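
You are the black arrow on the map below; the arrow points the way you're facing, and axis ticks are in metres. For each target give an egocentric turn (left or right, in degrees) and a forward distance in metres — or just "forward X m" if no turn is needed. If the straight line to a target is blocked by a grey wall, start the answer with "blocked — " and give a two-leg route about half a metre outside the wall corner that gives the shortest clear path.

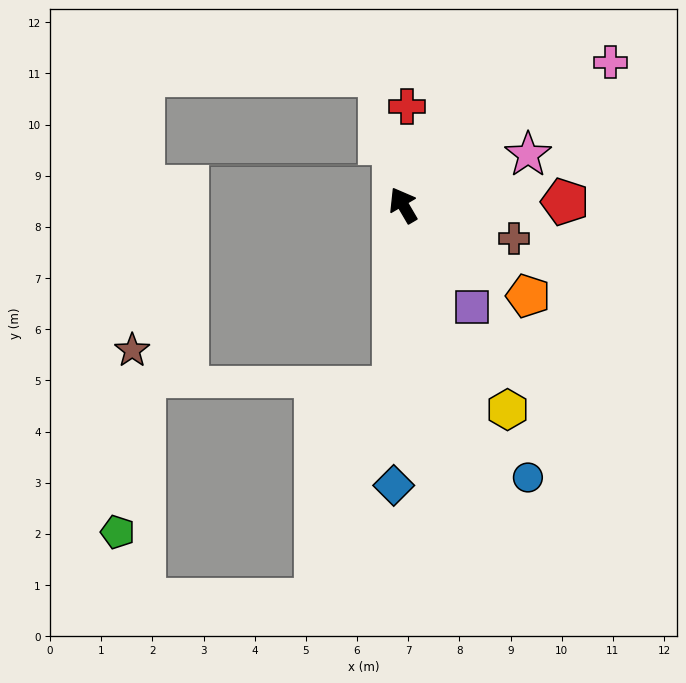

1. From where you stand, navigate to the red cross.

turn right 33°, forward 1.9 m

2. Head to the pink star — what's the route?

turn right 98°, forward 2.6 m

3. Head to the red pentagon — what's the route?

turn right 119°, forward 3.2 m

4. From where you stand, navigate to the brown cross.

turn right 137°, forward 2.3 m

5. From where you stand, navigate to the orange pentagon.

turn right 156°, forward 3.0 m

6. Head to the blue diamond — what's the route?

turn left 148°, forward 5.5 m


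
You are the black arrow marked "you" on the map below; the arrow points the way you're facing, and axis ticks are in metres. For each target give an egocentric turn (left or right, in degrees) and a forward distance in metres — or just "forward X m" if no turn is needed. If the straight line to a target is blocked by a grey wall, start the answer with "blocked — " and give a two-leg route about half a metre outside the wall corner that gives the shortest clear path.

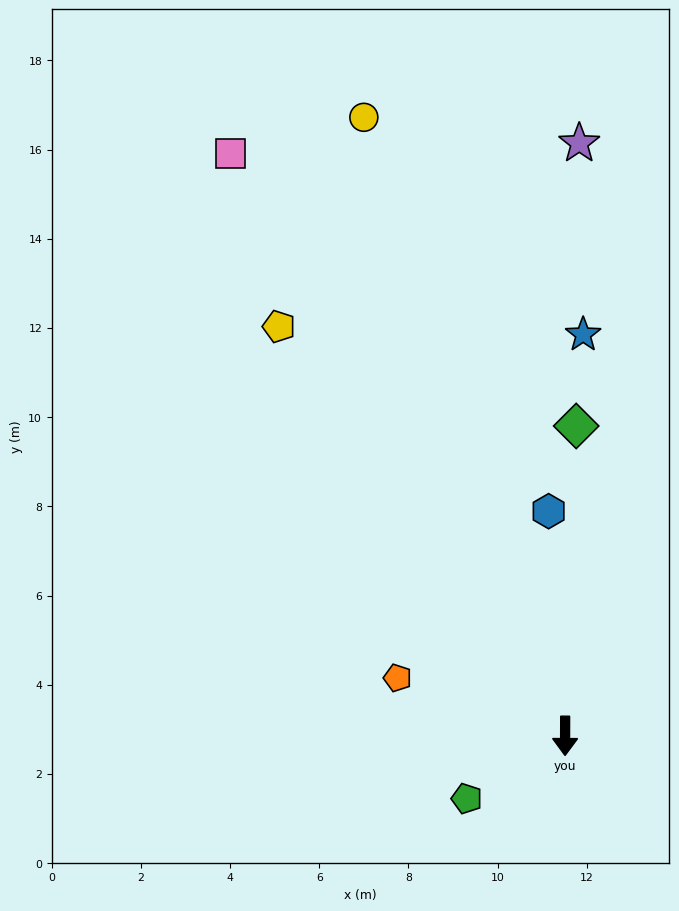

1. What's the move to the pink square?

turn right 150°, forward 15.1 m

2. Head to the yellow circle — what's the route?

turn right 162°, forward 14.6 m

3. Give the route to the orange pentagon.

turn right 109°, forward 4.0 m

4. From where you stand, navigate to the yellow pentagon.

turn right 145°, forward 11.2 m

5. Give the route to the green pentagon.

turn right 57°, forward 2.6 m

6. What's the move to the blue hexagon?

turn right 176°, forward 5.0 m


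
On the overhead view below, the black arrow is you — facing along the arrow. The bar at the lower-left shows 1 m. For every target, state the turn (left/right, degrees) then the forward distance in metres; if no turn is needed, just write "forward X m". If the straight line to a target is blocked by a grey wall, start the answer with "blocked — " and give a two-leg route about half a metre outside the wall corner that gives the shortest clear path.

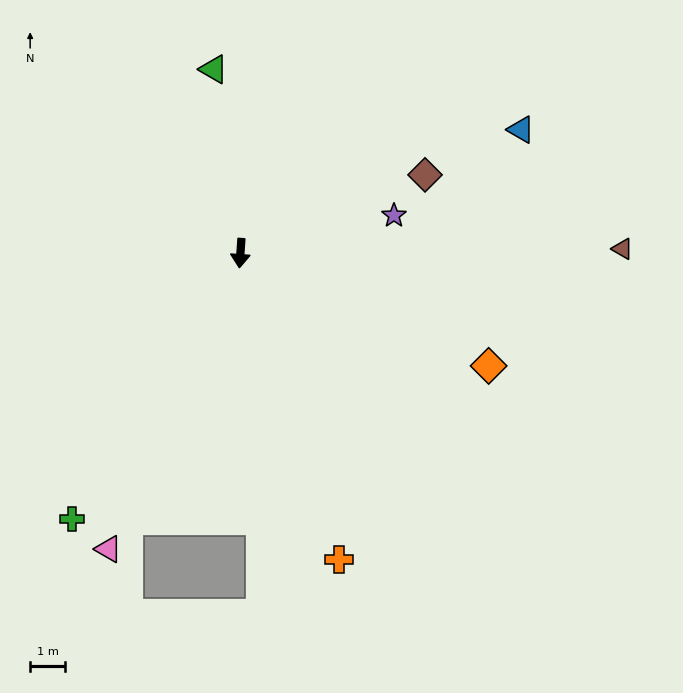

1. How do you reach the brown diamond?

turn left 117°, forward 5.7 m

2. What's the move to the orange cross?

turn left 22°, forward 9.2 m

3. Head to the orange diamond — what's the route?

turn left 70°, forward 7.8 m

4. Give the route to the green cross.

turn right 28°, forward 9.0 m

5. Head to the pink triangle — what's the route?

turn right 20°, forward 9.2 m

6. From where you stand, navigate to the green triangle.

turn right 168°, forward 5.3 m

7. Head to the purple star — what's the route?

turn left 108°, forward 4.5 m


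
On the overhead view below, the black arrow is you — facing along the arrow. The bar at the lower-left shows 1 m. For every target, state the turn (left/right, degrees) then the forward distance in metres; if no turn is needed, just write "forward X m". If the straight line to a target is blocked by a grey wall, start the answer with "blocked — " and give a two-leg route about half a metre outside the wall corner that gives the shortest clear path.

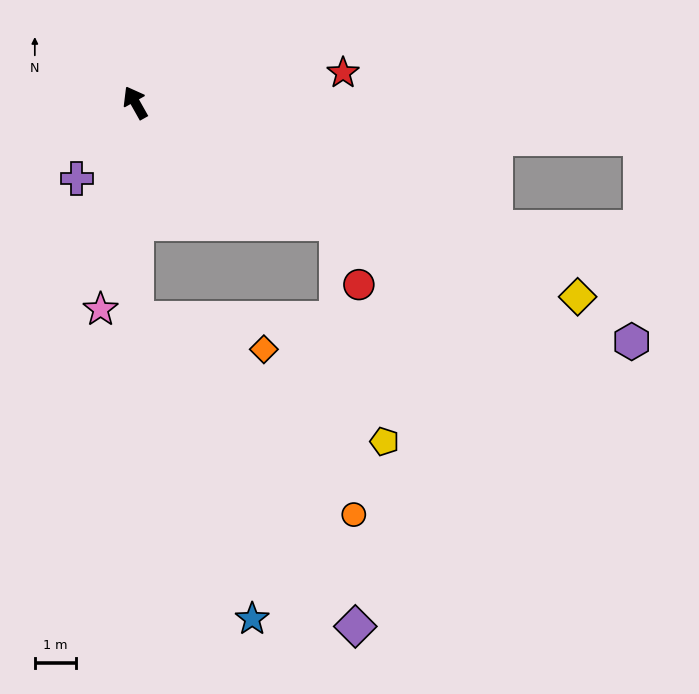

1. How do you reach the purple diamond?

blocked — turn left 151°, forward 5.3 m, then turn left 35°, forward 9.2 m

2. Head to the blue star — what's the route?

blocked — turn left 151°, forward 5.3 m, then turn left 21°, forward 7.9 m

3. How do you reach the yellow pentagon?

blocked — turn left 151°, forward 5.3 m, then turn left 63°, forward 6.8 m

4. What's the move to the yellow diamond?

turn right 143°, forward 11.8 m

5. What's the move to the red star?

turn right 111°, forward 5.1 m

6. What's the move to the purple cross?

turn left 113°, forward 2.3 m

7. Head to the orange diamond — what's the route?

blocked — turn left 151°, forward 5.3 m, then turn left 76°, forward 3.2 m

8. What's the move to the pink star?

turn left 141°, forward 5.1 m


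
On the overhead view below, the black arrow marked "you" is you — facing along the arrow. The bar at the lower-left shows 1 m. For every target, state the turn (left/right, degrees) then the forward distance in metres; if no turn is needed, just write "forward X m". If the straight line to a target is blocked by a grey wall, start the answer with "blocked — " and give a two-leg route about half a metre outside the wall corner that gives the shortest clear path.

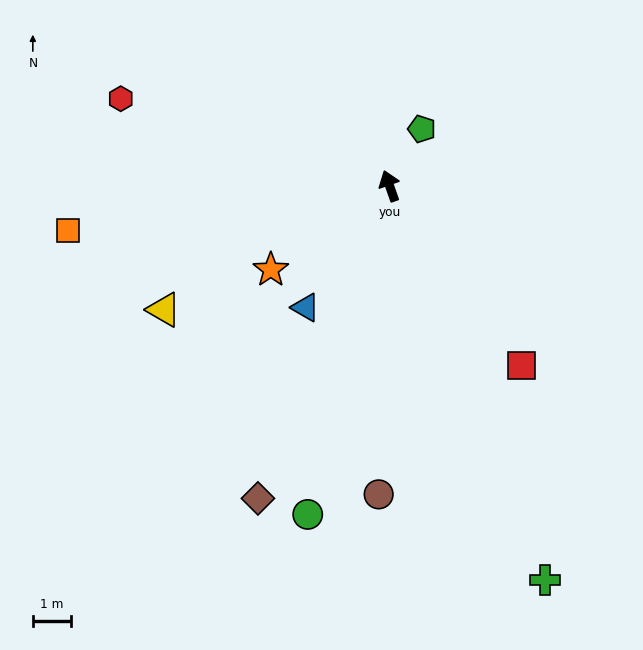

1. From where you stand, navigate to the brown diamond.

turn left 138°, forward 8.8 m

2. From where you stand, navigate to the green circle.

turn left 147°, forward 8.8 m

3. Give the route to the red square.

turn right 163°, forward 5.8 m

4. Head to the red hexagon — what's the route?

turn left 53°, forward 7.3 m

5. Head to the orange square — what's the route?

turn left 79°, forward 8.4 m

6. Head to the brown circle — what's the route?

turn left 159°, forward 8.0 m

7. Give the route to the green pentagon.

turn right 49°, forward 1.7 m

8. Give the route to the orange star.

turn left 106°, forward 3.8 m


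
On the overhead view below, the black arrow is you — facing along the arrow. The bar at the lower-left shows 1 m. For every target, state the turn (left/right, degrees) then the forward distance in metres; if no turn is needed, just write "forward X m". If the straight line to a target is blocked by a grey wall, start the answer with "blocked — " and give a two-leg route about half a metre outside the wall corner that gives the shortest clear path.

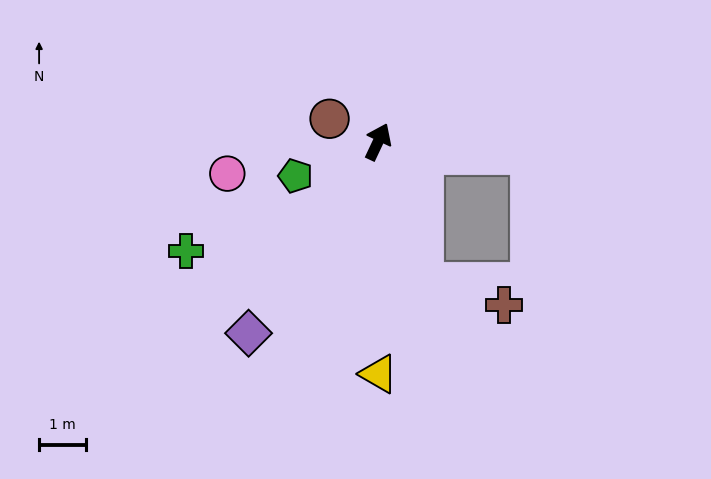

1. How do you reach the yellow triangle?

turn right 155°, forward 5.0 m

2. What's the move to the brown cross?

blocked — turn right 137°, forward 3.2 m, then turn left 56°, forward 1.8 m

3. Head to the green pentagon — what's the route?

turn left 138°, forward 1.9 m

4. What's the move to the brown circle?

turn left 90°, forward 1.1 m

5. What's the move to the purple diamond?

turn left 171°, forward 4.9 m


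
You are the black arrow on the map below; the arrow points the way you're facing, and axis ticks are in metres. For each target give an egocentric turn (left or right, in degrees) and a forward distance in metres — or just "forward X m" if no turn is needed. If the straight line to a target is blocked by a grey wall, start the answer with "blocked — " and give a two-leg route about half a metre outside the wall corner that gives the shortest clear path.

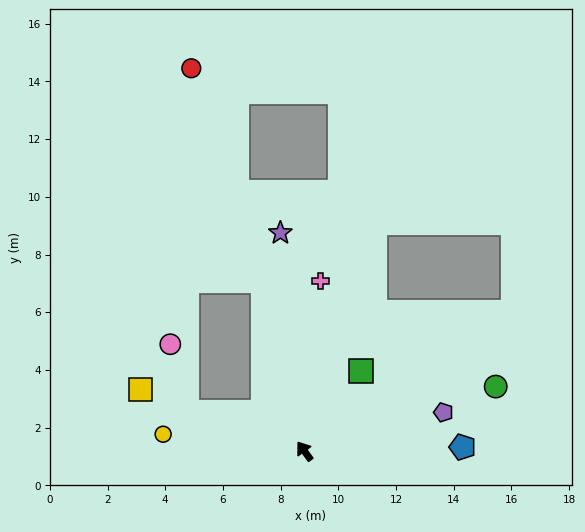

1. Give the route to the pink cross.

turn right 41°, forward 5.9 m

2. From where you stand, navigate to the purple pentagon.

turn right 110°, forward 5.0 m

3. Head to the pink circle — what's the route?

blocked — turn left 35°, forward 4.3 m, then turn right 57°, forward 2.4 m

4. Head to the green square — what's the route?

turn right 71°, forward 3.4 m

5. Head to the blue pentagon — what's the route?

turn right 125°, forward 5.5 m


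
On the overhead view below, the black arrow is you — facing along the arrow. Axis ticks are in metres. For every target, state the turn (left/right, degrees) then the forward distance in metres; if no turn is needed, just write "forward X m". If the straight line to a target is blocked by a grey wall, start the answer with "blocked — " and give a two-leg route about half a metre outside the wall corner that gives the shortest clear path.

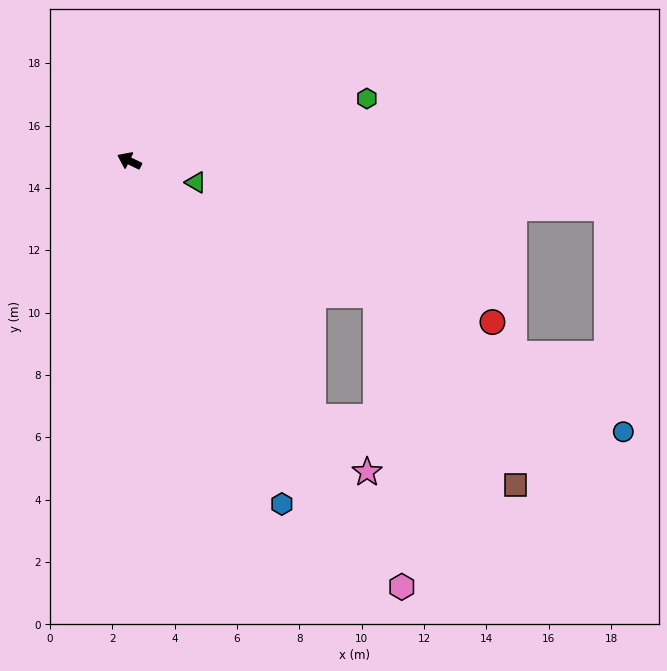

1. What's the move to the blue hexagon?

turn left 140°, forward 12.0 m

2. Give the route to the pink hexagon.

turn left 148°, forward 16.2 m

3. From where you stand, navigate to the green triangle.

turn right 172°, forward 2.2 m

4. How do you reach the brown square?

blocked — turn left 151°, forward 10.1 m, then turn left 36°, forward 6.8 m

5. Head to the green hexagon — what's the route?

turn right 139°, forward 7.9 m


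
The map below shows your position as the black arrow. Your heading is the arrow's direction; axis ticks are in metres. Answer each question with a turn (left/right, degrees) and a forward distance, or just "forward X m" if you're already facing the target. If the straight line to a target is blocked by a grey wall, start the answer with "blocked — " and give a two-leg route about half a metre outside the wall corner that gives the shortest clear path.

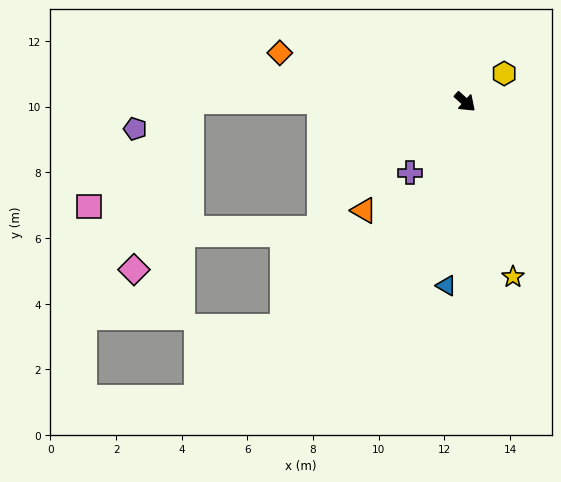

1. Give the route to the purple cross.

turn right 86°, forward 2.7 m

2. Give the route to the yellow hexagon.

turn left 78°, forward 1.5 m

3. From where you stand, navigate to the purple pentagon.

blocked — turn right 138°, forward 8.4 m, then turn left 27°, forward 1.9 m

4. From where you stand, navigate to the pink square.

blocked — turn right 138°, forward 8.4 m, then turn left 46°, forward 4.5 m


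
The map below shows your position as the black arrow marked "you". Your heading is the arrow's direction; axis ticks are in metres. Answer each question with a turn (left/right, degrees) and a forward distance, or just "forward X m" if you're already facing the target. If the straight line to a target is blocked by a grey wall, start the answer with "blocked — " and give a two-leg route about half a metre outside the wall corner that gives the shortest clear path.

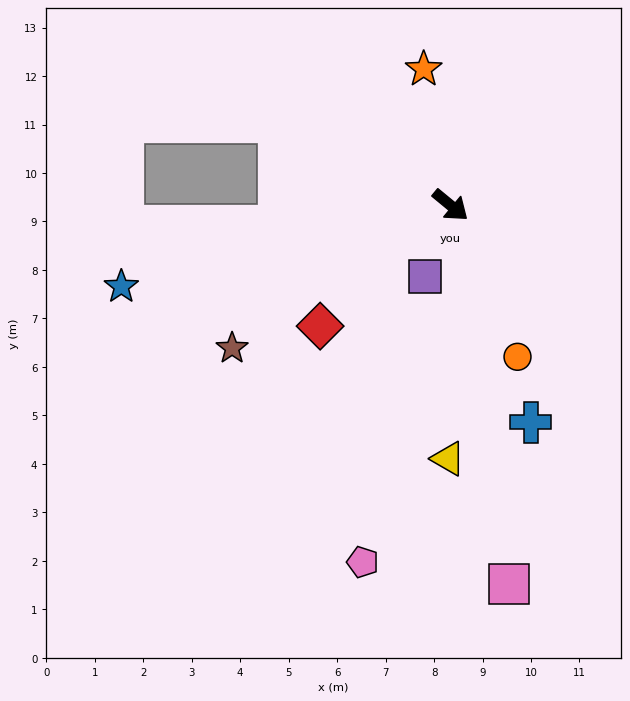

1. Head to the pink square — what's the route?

turn right 42°, forward 7.9 m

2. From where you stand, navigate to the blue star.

turn right 127°, forward 7.0 m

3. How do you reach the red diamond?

turn right 98°, forward 3.7 m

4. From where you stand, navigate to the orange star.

turn left 141°, forward 2.9 m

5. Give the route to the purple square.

turn right 70°, forward 1.6 m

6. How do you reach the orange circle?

turn right 27°, forward 3.4 m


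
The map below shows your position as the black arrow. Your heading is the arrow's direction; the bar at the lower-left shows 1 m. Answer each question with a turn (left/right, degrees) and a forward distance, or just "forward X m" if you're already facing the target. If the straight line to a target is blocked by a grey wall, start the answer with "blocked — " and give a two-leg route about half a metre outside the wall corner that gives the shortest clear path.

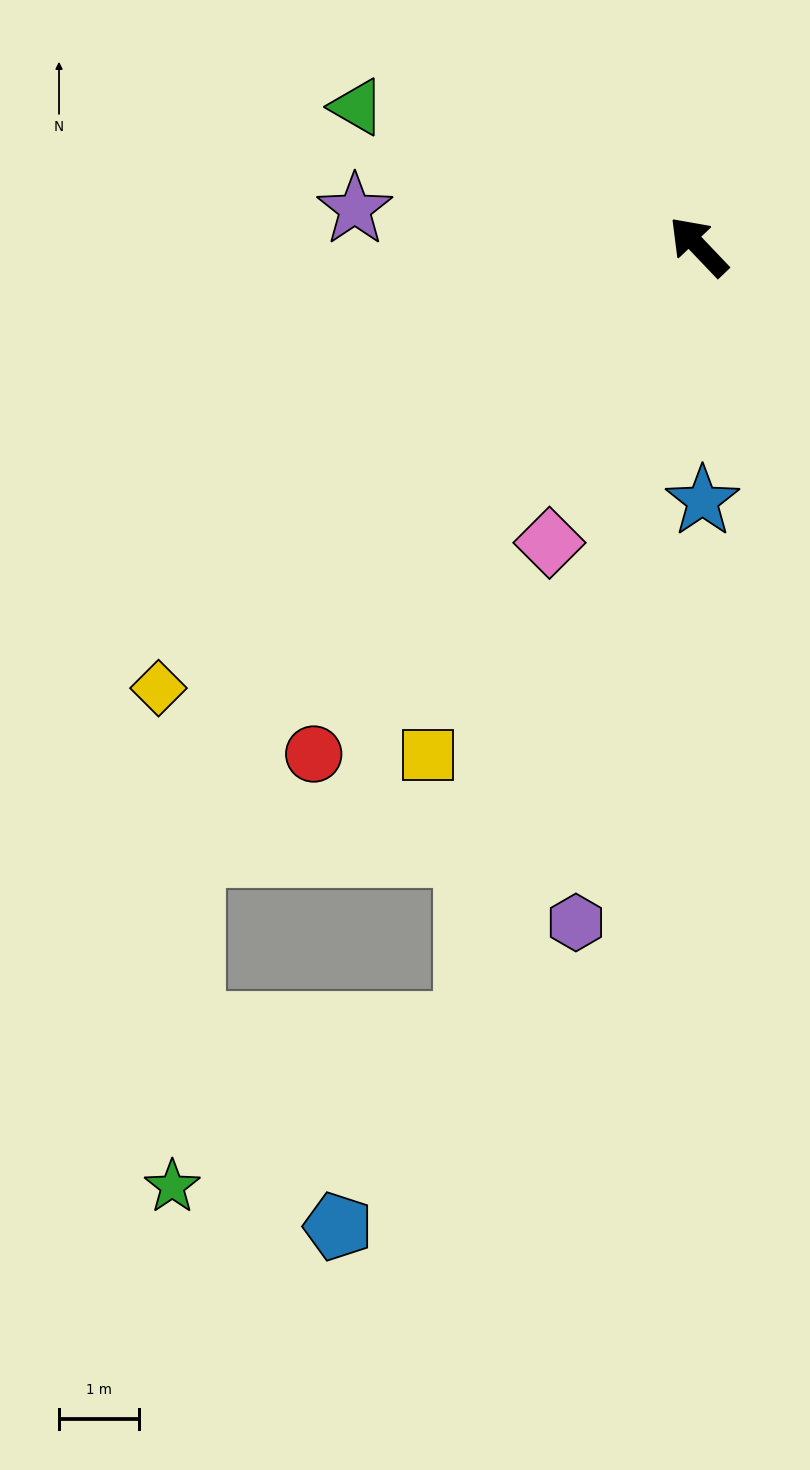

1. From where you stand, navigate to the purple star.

turn left 40°, forward 4.3 m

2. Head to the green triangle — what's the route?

turn left 24°, forward 4.6 m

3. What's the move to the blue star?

turn left 137°, forward 3.2 m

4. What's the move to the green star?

blocked — turn left 120°, forward 10.1 m, then turn right 45°, forward 4.2 m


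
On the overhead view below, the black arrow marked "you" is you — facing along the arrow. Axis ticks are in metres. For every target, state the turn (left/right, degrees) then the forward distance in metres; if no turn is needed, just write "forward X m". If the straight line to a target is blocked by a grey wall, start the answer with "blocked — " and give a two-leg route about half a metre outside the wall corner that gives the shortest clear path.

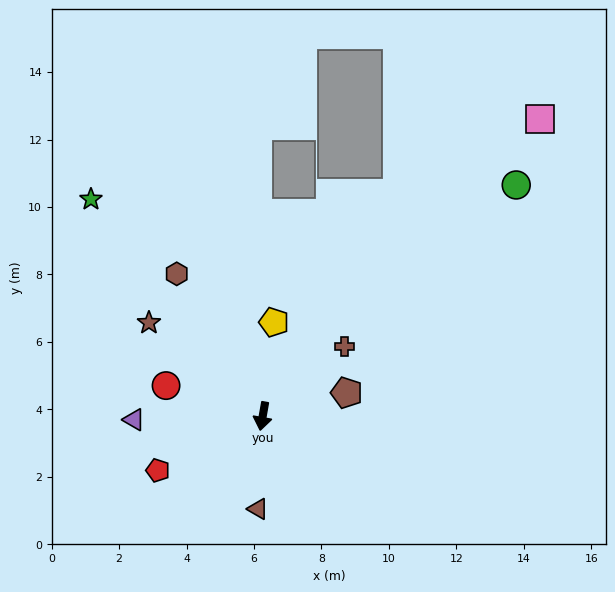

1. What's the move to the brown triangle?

turn left 7°, forward 2.8 m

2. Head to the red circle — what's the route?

turn right 98°, forward 3.0 m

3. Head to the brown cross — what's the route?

turn left 141°, forward 3.2 m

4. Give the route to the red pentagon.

turn right 53°, forward 3.5 m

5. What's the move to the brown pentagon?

turn left 116°, forward 2.6 m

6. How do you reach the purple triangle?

turn right 78°, forward 3.8 m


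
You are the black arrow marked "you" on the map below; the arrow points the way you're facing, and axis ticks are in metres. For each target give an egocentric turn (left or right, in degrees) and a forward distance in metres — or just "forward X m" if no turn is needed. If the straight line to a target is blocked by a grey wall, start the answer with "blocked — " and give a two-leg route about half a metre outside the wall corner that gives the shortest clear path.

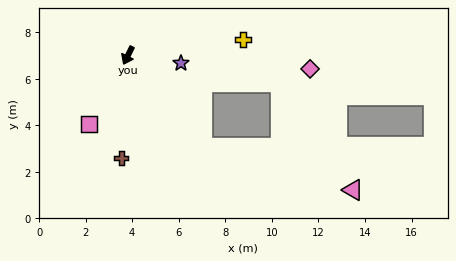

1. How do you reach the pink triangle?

blocked — turn left 65°, forward 5.1 m, then turn left 35°, forward 6.7 m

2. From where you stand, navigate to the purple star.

turn left 108°, forward 2.3 m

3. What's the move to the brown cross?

turn left 22°, forward 4.4 m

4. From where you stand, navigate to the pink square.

turn right 4°, forward 3.4 m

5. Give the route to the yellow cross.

turn left 124°, forward 5.0 m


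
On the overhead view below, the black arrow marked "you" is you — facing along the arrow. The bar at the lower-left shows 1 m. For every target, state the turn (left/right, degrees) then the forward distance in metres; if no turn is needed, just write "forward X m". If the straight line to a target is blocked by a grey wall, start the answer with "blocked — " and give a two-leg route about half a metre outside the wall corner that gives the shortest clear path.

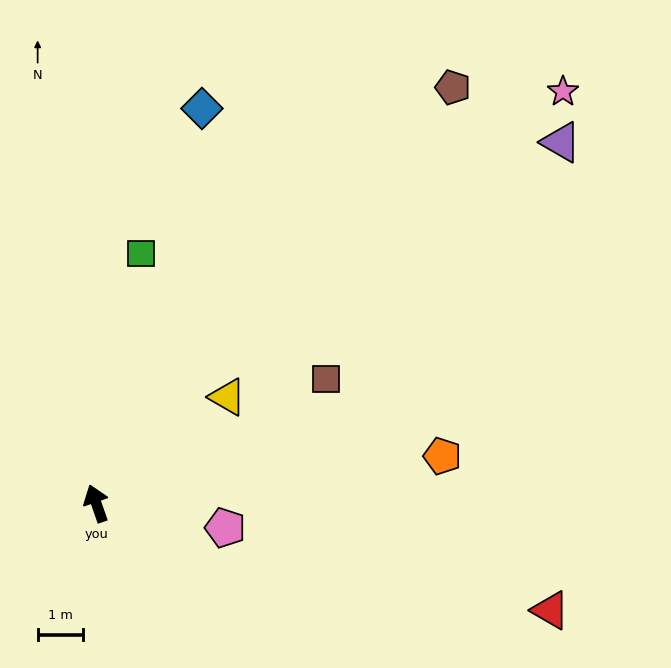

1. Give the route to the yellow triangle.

turn right 70°, forward 3.7 m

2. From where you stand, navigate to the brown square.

turn right 81°, forward 5.7 m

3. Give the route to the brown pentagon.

turn right 60°, forward 12.0 m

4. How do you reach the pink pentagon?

turn right 120°, forward 2.9 m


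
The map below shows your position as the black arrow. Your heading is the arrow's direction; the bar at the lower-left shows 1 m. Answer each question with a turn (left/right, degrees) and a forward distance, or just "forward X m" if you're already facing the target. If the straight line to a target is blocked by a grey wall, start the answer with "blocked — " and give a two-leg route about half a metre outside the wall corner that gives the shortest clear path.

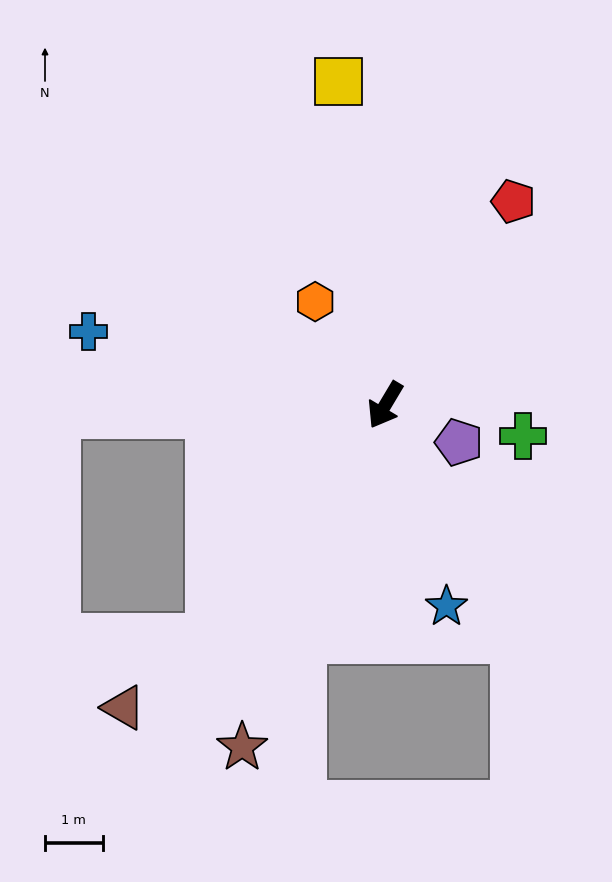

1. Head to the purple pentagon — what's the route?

turn left 94°, forward 1.4 m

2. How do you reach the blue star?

turn left 48°, forward 3.6 m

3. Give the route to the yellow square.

turn right 141°, forward 5.6 m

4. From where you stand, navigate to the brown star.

turn left 8°, forward 6.4 m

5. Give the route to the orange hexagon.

turn right 115°, forward 2.2 m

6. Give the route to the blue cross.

turn right 73°, forward 5.3 m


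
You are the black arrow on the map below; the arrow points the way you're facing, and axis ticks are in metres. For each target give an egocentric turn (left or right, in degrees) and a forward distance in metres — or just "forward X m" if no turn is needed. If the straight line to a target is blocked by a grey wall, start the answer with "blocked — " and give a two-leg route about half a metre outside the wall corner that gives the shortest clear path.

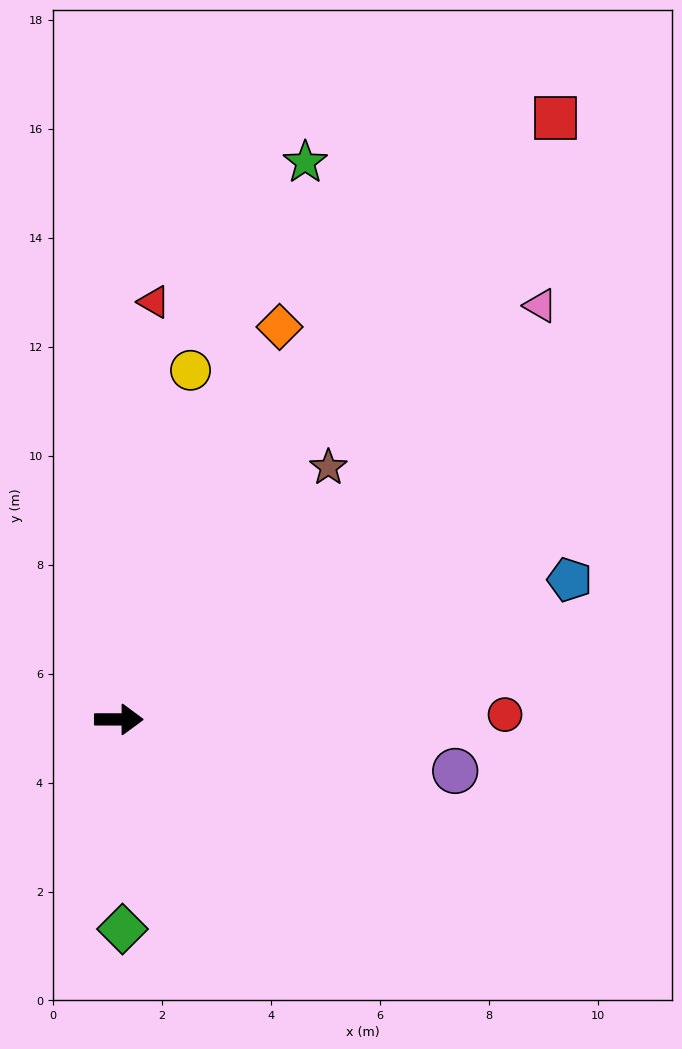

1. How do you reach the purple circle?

turn right 9°, forward 6.2 m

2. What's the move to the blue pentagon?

turn left 17°, forward 8.7 m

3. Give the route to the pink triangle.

turn left 45°, forward 10.8 m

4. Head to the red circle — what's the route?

forward 7.1 m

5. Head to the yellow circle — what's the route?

turn left 78°, forward 6.5 m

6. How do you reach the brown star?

turn left 50°, forward 6.0 m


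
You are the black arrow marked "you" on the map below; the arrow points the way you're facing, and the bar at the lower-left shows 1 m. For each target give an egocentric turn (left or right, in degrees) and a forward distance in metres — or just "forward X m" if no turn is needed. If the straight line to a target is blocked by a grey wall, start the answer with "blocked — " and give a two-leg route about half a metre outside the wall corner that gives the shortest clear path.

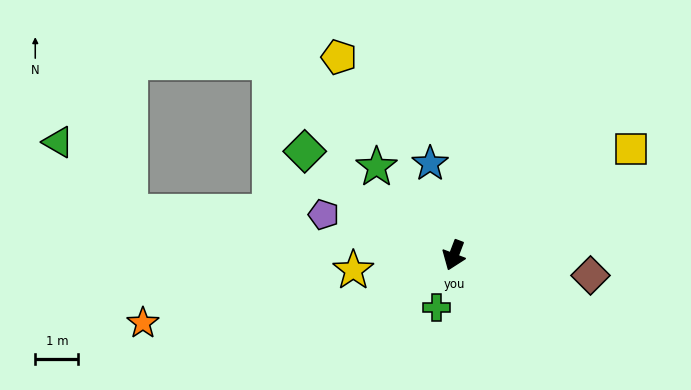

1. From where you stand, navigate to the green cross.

turn left 3°, forward 1.3 m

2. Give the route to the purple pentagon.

turn right 86°, forward 3.2 m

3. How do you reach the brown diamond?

turn left 102°, forward 3.2 m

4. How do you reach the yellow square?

turn left 142°, forward 4.8 m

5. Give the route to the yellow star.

turn right 61°, forward 2.4 m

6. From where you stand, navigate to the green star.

turn right 118°, forward 2.7 m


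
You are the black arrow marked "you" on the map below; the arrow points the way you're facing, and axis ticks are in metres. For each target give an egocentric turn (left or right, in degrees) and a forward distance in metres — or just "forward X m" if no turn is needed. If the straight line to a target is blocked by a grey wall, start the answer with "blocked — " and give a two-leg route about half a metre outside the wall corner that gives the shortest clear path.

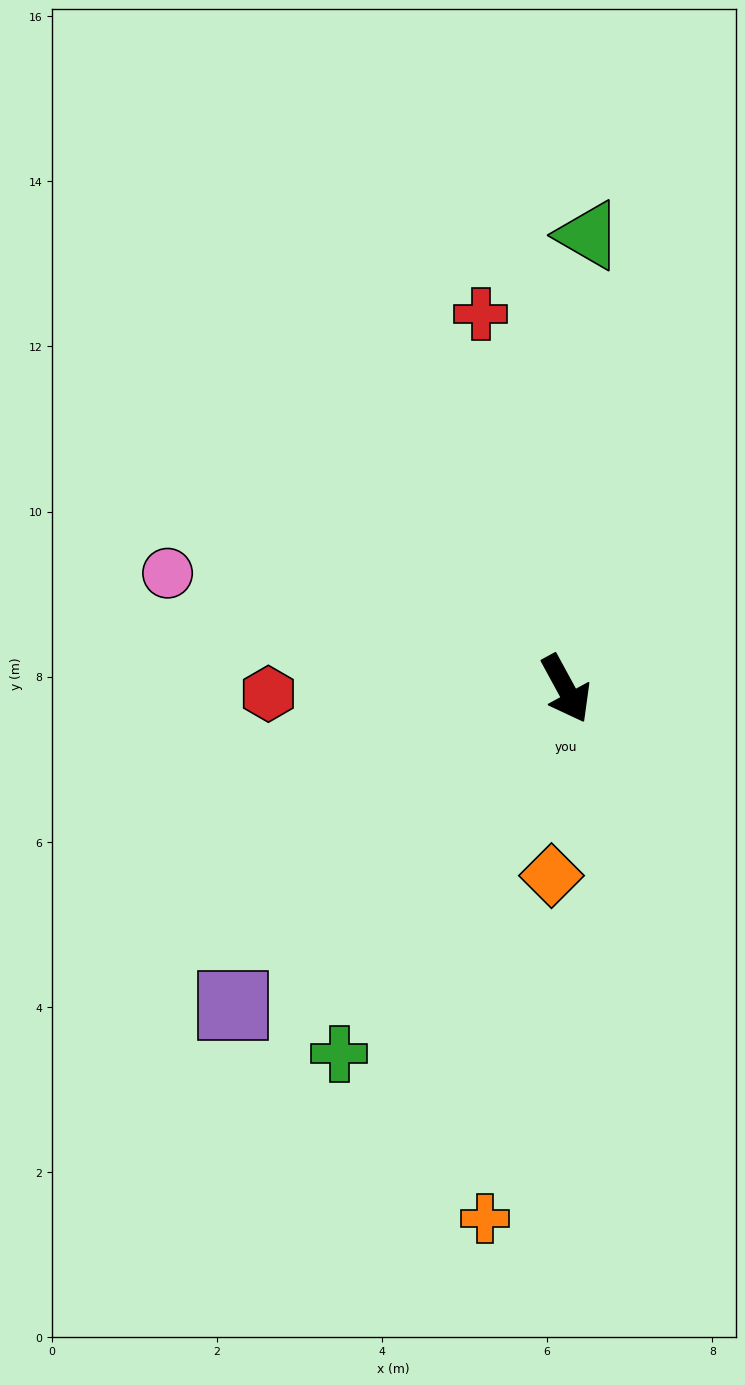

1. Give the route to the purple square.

turn right 75°, forward 5.6 m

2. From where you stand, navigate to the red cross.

turn left 164°, forward 4.7 m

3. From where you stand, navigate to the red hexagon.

turn right 118°, forward 3.6 m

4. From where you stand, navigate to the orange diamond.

turn right 33°, forward 2.3 m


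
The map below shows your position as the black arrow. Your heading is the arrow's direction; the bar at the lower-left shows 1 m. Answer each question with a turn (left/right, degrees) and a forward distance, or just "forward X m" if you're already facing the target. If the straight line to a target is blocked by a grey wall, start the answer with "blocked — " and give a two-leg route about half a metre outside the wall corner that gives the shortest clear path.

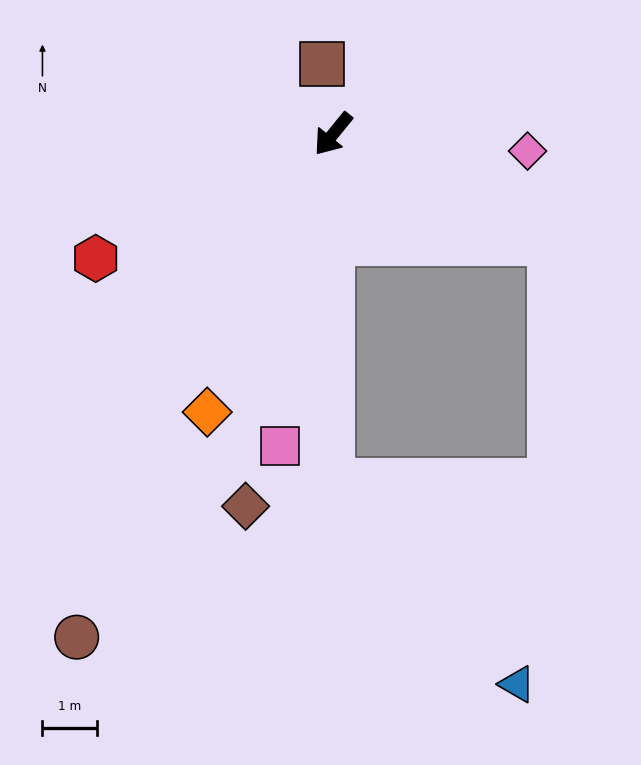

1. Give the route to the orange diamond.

turn left 15°, forward 5.6 m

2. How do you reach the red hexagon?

turn right 23°, forward 4.9 m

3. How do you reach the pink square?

turn left 29°, forward 5.8 m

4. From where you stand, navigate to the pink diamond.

turn left 124°, forward 3.6 m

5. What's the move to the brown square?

turn right 132°, forward 1.3 m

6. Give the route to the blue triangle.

blocked — turn left 39°, forward 6.3 m, then turn left 43°, forward 5.0 m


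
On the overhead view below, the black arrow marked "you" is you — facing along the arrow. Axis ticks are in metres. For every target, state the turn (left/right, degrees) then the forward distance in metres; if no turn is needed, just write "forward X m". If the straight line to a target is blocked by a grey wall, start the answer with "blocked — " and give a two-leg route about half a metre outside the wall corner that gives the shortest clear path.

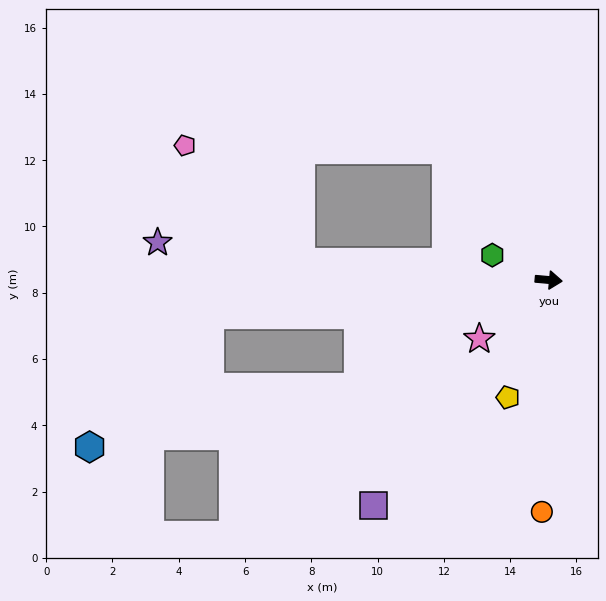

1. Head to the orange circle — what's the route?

turn right 87°, forward 7.0 m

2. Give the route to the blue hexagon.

blocked — turn right 169°, forward 10.3 m, then turn left 41°, forward 5.4 m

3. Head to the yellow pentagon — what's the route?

turn right 104°, forward 3.8 m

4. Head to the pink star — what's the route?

turn right 135°, forward 2.7 m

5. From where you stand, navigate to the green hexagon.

turn left 161°, forward 1.9 m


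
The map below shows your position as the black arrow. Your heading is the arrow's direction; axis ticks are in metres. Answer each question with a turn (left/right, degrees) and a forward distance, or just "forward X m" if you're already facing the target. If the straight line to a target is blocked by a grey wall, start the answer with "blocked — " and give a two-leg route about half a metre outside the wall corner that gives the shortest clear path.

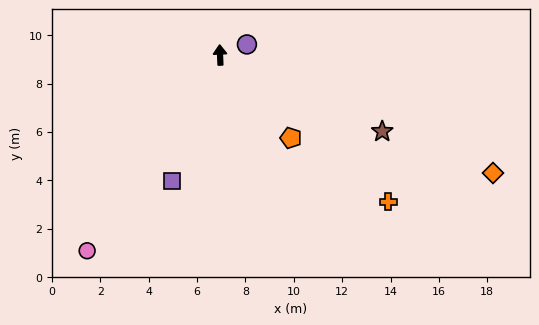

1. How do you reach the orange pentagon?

turn right 142°, forward 4.5 m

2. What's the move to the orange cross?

turn right 133°, forward 9.2 m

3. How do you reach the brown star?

turn right 118°, forward 7.4 m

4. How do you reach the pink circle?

turn left 143°, forward 9.8 m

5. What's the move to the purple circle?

turn right 71°, forward 1.2 m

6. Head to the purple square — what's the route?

turn left 157°, forward 5.6 m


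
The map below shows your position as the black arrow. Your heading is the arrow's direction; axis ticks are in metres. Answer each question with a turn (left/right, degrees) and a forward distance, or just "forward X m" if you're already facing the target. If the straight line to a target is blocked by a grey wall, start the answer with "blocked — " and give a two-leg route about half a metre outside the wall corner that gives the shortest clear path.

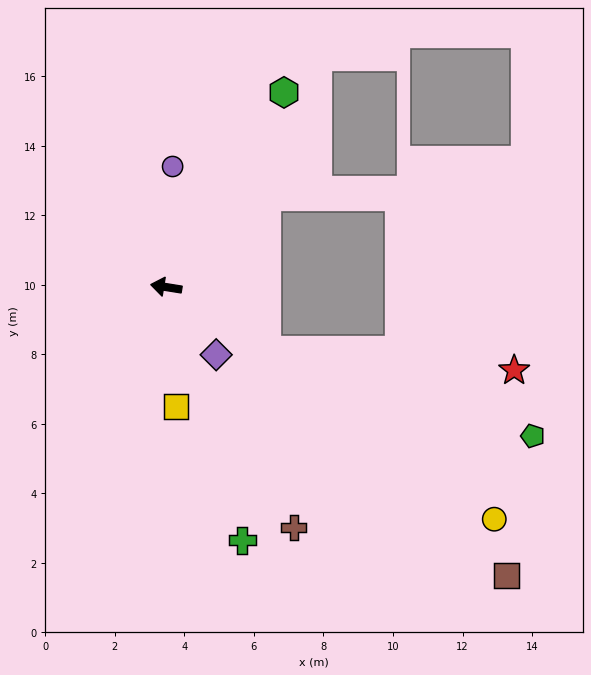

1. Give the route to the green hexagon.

turn right 112°, forward 6.5 m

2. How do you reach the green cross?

turn left 116°, forward 7.6 m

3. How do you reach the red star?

blocked — turn left 157°, forward 3.4 m, then turn left 28°, forward 7.1 m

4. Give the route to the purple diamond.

turn left 136°, forward 2.4 m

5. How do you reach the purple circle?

turn right 84°, forward 3.5 m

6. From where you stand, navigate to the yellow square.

turn left 104°, forward 3.4 m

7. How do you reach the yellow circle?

turn left 154°, forward 11.6 m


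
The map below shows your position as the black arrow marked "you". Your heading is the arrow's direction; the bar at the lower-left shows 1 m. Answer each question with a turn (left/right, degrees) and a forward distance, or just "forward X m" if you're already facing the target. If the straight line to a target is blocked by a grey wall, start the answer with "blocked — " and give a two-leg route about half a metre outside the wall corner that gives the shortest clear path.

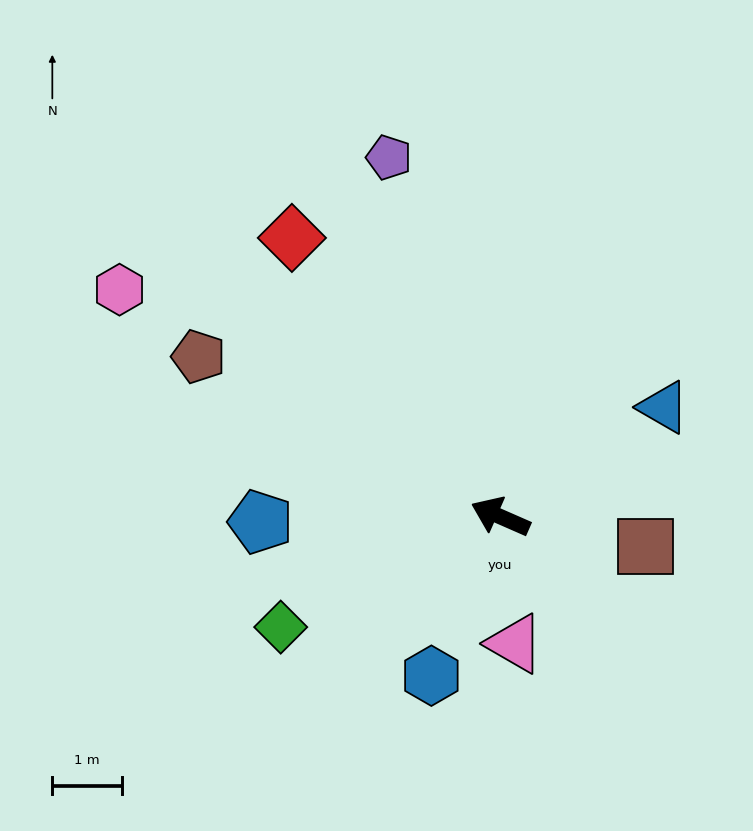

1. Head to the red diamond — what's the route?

turn right 30°, forward 5.0 m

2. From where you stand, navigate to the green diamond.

turn left 50°, forward 3.5 m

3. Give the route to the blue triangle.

turn right 122°, forward 2.8 m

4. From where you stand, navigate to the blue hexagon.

turn left 90°, forward 2.5 m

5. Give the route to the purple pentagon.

turn right 49°, forward 5.4 m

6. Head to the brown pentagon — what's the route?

turn right 4°, forward 4.9 m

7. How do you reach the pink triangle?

turn left 120°, forward 1.8 m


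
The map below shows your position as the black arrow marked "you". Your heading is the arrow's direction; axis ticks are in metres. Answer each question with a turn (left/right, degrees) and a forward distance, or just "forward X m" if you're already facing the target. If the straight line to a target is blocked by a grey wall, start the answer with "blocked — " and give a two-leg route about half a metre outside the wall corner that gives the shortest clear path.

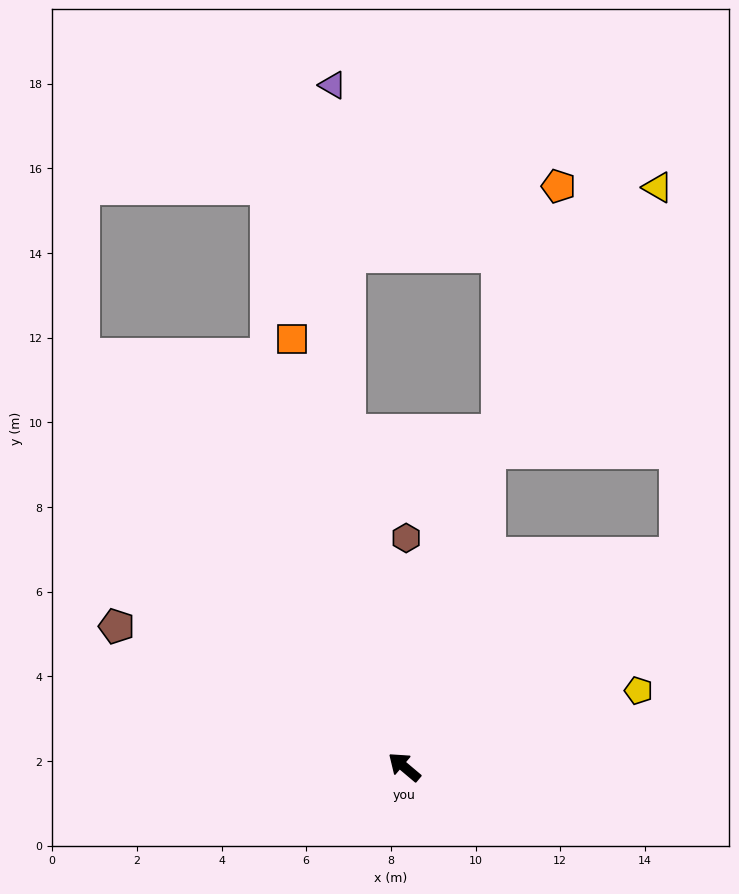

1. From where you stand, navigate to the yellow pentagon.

turn right 122°, forward 5.8 m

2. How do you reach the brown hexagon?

turn right 50°, forward 5.4 m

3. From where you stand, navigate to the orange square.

turn right 35°, forward 10.5 m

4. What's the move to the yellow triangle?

blocked — turn right 65°, forward 7.7 m, then turn right 18°, forward 7.4 m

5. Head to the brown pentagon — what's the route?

turn left 14°, forward 7.6 m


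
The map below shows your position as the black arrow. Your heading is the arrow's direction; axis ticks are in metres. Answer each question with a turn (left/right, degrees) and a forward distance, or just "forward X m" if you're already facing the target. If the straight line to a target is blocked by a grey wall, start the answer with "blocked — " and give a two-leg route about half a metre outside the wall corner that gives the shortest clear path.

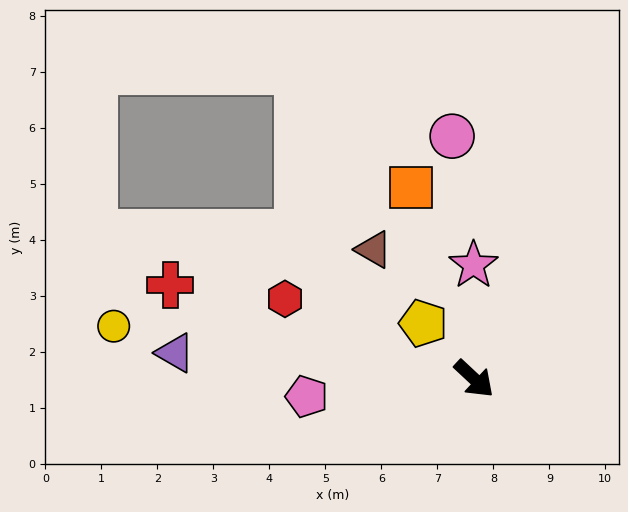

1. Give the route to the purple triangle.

turn right 142°, forward 5.4 m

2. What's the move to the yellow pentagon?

turn left 176°, forward 1.3 m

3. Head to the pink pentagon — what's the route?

turn right 131°, forward 3.0 m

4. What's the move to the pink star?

turn left 133°, forward 2.0 m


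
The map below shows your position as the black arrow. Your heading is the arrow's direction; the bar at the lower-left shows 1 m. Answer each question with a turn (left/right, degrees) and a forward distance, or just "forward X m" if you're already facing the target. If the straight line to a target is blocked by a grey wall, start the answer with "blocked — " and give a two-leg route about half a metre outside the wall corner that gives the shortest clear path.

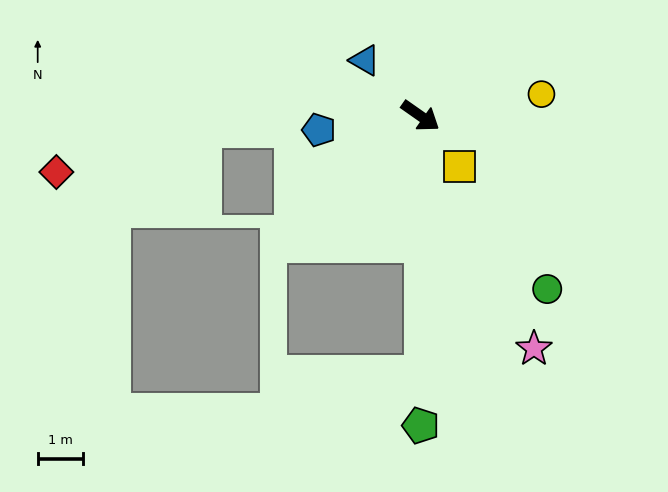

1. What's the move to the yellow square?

turn right 17°, forward 1.4 m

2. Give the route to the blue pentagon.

turn right 137°, forward 2.2 m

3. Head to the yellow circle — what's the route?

turn left 45°, forward 2.7 m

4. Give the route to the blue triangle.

turn left 170°, forward 1.7 m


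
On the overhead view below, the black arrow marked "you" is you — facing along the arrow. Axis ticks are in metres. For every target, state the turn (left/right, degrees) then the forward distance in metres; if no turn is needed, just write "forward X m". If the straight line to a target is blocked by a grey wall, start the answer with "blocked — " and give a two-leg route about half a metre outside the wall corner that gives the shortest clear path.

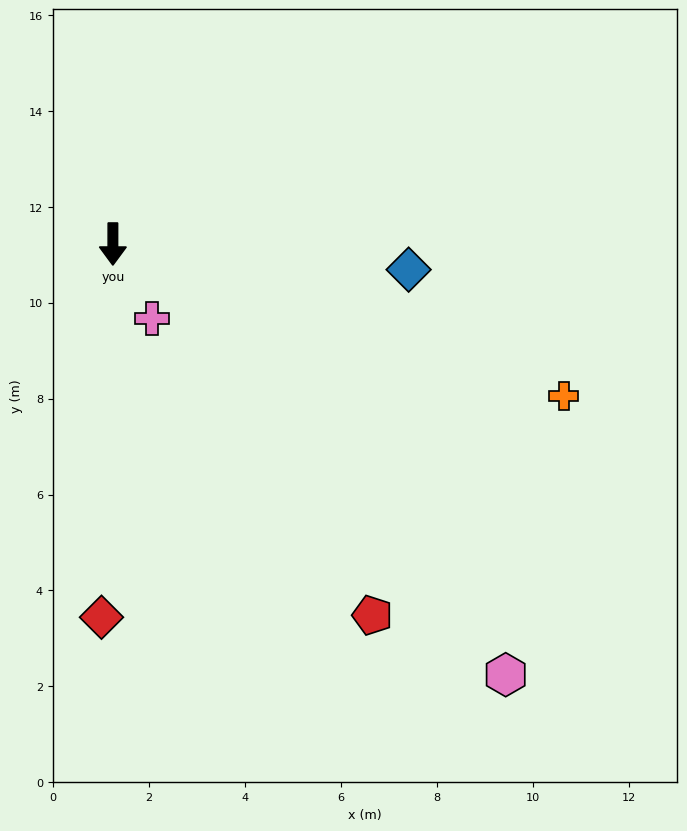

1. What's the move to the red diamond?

forward 7.8 m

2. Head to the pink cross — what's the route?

turn left 28°, forward 1.8 m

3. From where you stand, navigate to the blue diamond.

turn left 85°, forward 6.2 m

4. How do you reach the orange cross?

turn left 71°, forward 9.9 m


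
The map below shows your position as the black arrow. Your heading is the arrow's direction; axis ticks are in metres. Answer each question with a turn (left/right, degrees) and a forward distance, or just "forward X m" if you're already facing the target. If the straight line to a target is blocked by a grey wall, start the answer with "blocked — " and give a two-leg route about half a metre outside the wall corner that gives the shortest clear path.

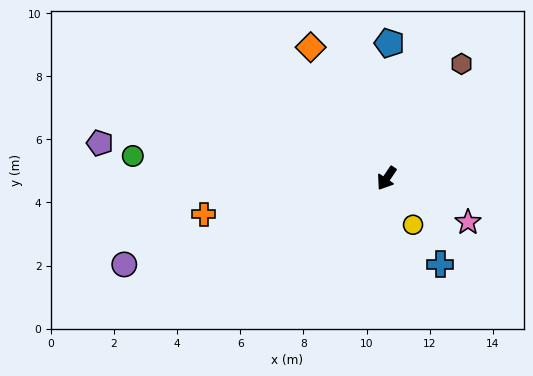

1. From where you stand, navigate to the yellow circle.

turn left 64°, forward 1.7 m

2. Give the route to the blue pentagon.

turn right 147°, forward 4.3 m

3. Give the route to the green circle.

turn right 61°, forward 8.1 m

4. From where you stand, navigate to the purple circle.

turn right 38°, forward 8.7 m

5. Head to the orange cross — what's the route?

turn right 45°, forward 5.9 m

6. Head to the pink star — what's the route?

turn left 96°, forward 2.9 m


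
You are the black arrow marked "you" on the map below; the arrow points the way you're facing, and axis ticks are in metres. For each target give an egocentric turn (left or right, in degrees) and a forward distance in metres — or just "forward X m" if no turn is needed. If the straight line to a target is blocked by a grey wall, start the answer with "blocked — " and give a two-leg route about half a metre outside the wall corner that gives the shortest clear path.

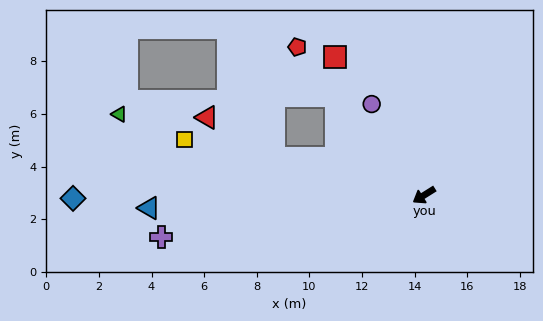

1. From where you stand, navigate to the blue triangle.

turn right 29°, forward 10.5 m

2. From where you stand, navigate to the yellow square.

turn right 45°, forward 9.3 m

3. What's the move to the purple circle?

turn right 92°, forward 4.0 m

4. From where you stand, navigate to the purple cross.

turn right 23°, forward 10.1 m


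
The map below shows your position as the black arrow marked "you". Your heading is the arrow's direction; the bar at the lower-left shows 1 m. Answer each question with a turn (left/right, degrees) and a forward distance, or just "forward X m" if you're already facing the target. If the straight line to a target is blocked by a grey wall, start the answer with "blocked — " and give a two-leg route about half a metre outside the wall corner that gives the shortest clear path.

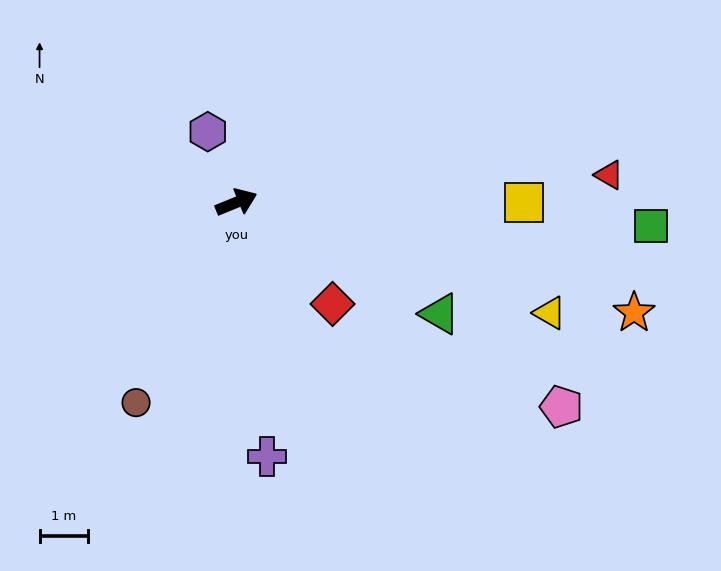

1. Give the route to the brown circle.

turn right 139°, forward 4.6 m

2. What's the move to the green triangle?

turn right 51°, forward 4.8 m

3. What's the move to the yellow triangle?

turn right 42°, forward 6.8 m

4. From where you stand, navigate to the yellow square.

turn right 22°, forward 5.9 m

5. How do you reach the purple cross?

turn right 105°, forward 5.3 m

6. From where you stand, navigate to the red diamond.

turn right 69°, forward 2.9 m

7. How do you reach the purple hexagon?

turn left 90°, forward 1.6 m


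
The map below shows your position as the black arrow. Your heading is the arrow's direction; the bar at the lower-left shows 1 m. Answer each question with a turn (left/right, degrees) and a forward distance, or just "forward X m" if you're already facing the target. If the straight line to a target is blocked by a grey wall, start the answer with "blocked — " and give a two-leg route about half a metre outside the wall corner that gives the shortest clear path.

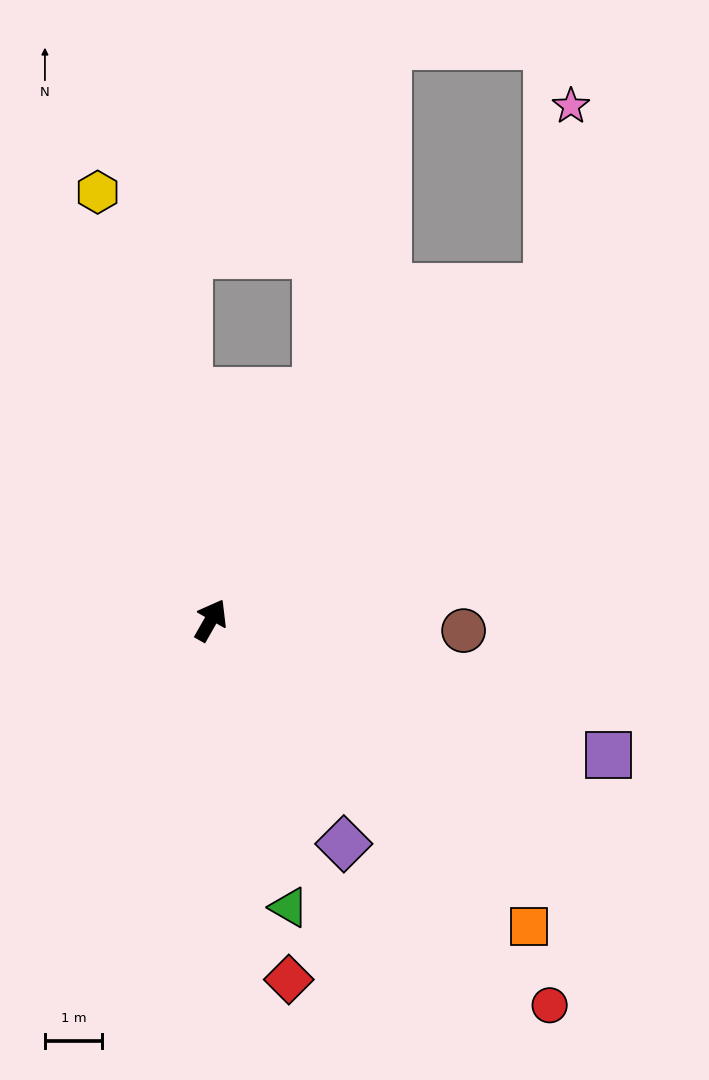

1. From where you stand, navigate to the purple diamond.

turn right 120°, forward 4.5 m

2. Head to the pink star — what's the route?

blocked — turn right 16°, forward 8.3 m, then turn left 38°, forward 3.2 m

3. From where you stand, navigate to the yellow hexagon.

turn left 44°, forward 7.7 m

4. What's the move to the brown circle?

turn right 63°, forward 4.4 m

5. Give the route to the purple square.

turn right 79°, forward 7.3 m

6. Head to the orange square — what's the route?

turn right 104°, forward 7.7 m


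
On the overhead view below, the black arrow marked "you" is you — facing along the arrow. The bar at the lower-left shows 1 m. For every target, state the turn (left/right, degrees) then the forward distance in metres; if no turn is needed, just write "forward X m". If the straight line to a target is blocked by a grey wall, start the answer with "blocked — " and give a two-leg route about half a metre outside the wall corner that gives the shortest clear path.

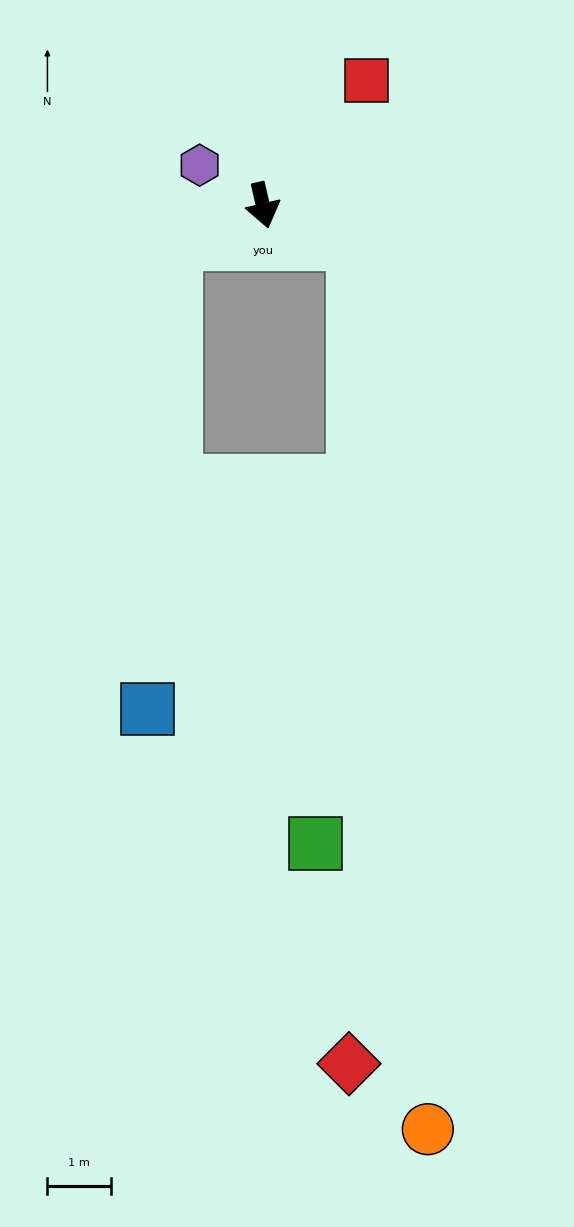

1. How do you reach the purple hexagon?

turn right 135°, forward 1.2 m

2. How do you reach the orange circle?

blocked — turn left 54°, forward 1.5 m, then turn right 62°, forward 13.9 m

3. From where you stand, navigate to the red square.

turn left 127°, forward 2.5 m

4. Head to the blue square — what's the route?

blocked — turn right 79°, forward 1.5 m, then turn left 63°, forward 7.3 m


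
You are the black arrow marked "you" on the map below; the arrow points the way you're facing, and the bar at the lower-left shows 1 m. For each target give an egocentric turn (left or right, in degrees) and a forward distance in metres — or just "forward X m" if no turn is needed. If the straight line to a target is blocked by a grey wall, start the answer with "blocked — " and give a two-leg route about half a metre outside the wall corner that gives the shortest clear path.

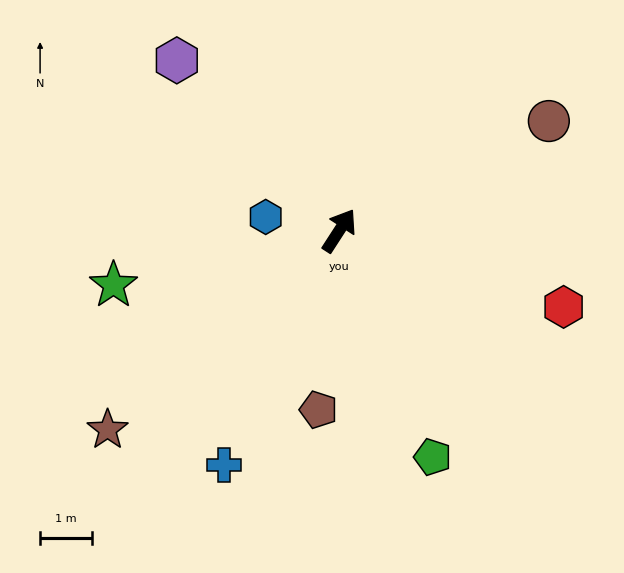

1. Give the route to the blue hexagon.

turn left 112°, forward 1.4 m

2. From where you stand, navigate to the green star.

turn left 136°, forward 4.5 m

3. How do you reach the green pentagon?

turn right 125°, forward 4.7 m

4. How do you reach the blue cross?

turn right 173°, forward 5.0 m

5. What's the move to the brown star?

turn left 164°, forward 5.9 m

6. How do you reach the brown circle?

turn right 30°, forward 4.6 m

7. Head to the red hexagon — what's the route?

turn right 76°, forward 4.6 m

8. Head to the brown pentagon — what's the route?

turn right 154°, forward 3.5 m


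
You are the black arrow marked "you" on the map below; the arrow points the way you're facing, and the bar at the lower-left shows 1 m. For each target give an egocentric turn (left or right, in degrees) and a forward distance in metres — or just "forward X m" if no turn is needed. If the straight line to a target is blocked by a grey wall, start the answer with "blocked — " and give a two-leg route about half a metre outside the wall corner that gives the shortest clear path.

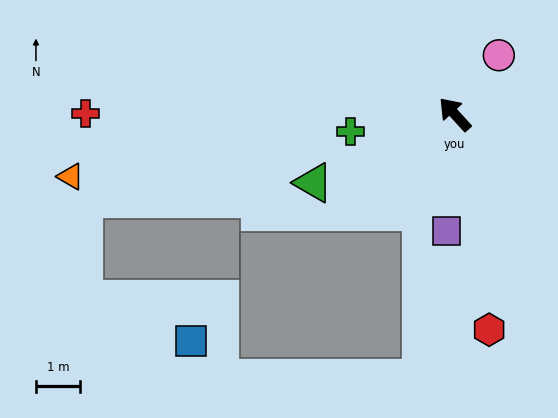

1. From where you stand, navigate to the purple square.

turn left 134°, forward 2.6 m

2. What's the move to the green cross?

turn left 57°, forward 2.4 m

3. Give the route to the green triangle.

turn left 73°, forward 3.5 m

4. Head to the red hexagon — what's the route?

turn left 147°, forward 4.9 m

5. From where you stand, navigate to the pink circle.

turn right 79°, forward 1.7 m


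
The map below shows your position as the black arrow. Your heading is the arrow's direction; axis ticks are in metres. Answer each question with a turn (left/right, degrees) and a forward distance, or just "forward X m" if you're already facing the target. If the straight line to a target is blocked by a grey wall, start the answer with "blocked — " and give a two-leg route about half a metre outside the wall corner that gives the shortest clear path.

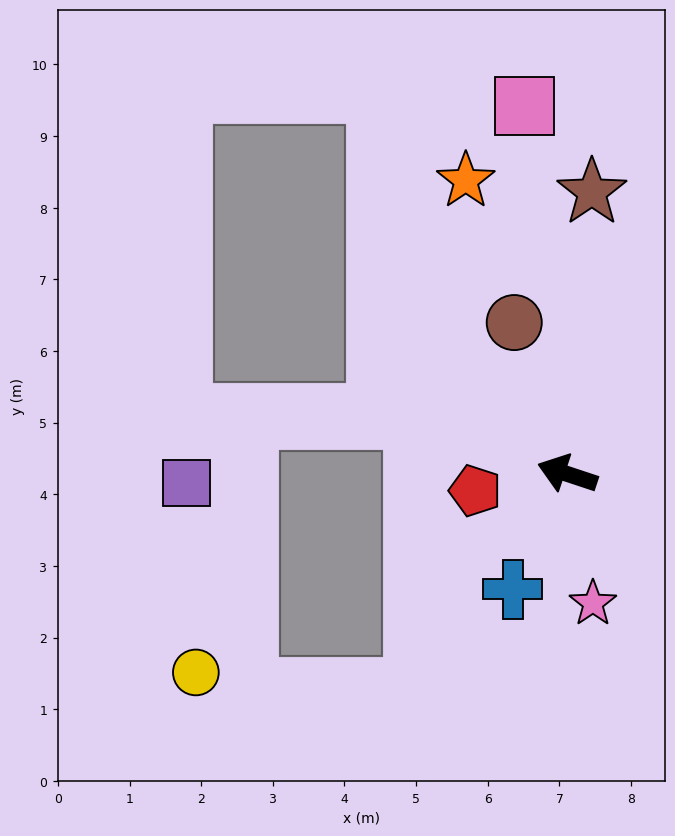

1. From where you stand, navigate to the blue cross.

turn left 83°, forward 1.8 m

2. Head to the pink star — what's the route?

turn left 120°, forward 1.8 m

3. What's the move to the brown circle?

turn right 52°, forward 2.2 m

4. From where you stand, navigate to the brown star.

turn right 77°, forward 3.9 m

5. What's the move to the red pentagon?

turn left 29°, forward 1.3 m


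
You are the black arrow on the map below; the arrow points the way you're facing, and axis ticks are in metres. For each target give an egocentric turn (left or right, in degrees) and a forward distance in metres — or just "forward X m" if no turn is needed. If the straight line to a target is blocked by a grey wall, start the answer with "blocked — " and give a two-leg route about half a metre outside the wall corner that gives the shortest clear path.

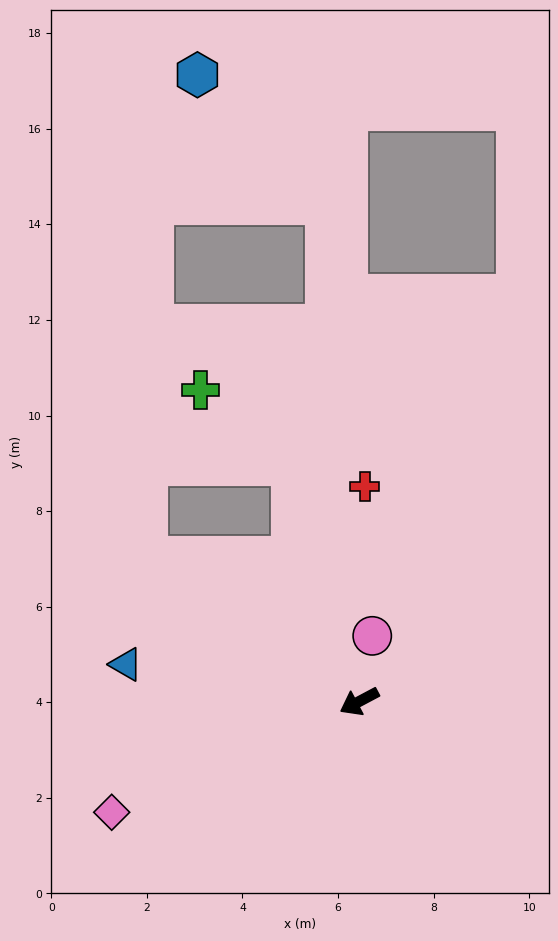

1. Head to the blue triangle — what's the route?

turn right 37°, forward 4.9 m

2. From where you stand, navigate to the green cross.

blocked — turn right 102°, forward 5.1 m, then turn left 34°, forward 2.5 m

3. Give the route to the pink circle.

turn right 129°, forward 1.4 m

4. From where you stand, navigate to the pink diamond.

turn right 4°, forward 5.7 m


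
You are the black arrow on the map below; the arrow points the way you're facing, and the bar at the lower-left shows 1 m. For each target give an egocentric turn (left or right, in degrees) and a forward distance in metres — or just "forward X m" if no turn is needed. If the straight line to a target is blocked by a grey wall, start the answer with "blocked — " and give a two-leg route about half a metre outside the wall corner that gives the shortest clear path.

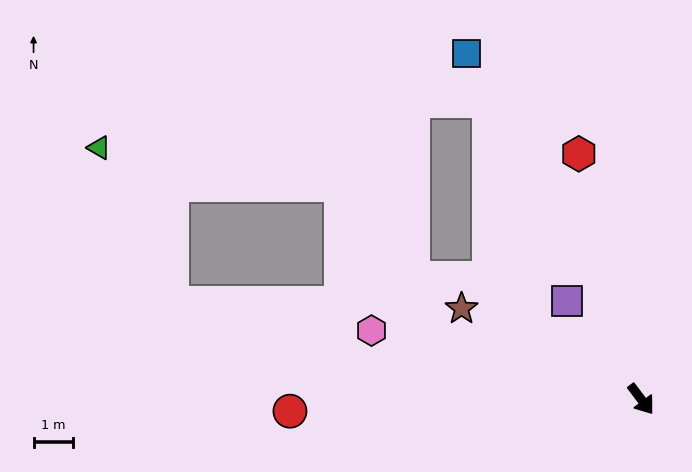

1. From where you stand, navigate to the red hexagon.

turn left 157°, forward 6.5 m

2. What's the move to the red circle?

turn right 125°, forward 9.0 m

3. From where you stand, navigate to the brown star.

turn right 154°, forward 5.2 m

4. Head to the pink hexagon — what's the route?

turn right 141°, forward 7.1 m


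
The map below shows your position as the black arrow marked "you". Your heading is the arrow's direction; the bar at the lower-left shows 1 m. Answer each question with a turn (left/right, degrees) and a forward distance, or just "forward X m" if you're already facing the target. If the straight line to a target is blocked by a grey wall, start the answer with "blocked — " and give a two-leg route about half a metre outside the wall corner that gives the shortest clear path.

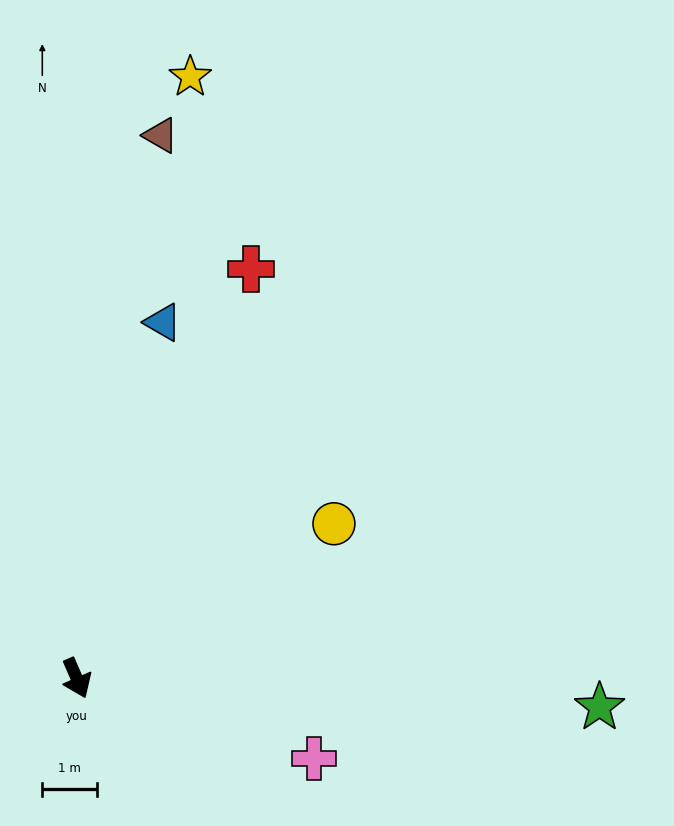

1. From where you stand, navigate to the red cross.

turn left 134°, forward 8.1 m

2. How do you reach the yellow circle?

turn left 98°, forward 5.5 m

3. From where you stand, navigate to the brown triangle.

turn left 148°, forward 10.0 m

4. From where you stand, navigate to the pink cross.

turn left 48°, forward 4.6 m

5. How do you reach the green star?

turn left 63°, forward 9.6 m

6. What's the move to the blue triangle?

turn left 143°, forward 6.7 m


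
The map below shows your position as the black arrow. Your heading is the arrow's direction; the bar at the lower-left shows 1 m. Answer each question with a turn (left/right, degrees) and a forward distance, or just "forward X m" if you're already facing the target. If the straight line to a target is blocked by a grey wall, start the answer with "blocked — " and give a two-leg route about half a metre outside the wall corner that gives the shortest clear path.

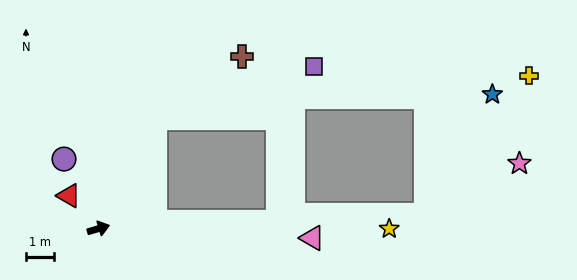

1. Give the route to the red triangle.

turn left 115°, forward 1.6 m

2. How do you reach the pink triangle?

turn right 19°, forward 7.7 m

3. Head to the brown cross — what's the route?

blocked — turn left 46°, forward 4.4 m, then turn right 27°, forward 3.8 m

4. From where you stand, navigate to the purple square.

blocked — turn left 46°, forward 4.4 m, then turn right 44°, forward 6.0 m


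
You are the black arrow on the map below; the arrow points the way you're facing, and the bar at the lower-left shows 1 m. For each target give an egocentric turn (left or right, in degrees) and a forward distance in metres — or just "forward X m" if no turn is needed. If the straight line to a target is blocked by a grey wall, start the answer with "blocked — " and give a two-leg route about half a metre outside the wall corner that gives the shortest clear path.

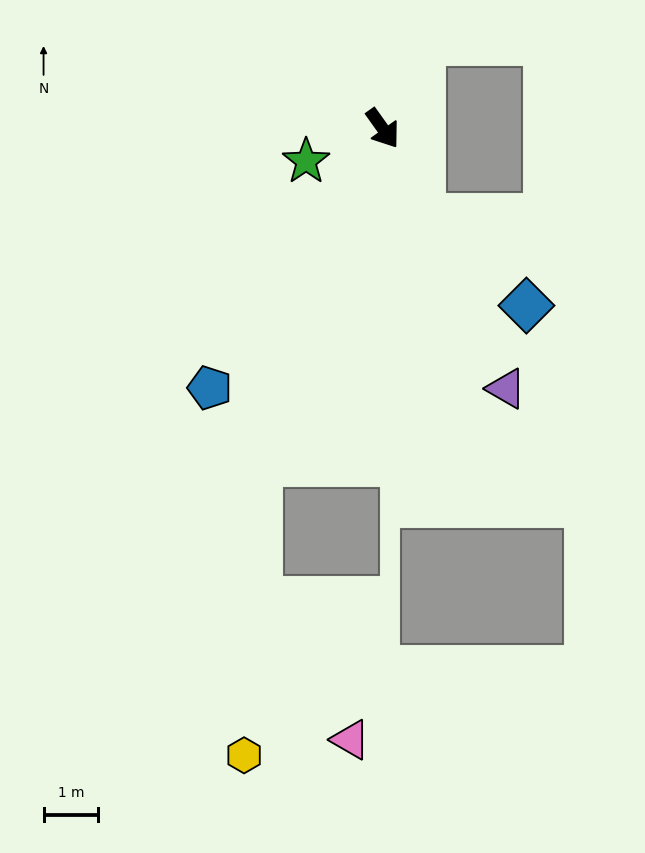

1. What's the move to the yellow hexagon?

blocked — turn right 56°, forward 6.6 m, then turn left 18°, forward 5.4 m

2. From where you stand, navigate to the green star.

turn right 102°, forward 1.5 m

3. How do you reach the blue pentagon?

turn right 69°, forward 5.7 m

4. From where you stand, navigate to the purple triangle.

turn right 10°, forward 5.3 m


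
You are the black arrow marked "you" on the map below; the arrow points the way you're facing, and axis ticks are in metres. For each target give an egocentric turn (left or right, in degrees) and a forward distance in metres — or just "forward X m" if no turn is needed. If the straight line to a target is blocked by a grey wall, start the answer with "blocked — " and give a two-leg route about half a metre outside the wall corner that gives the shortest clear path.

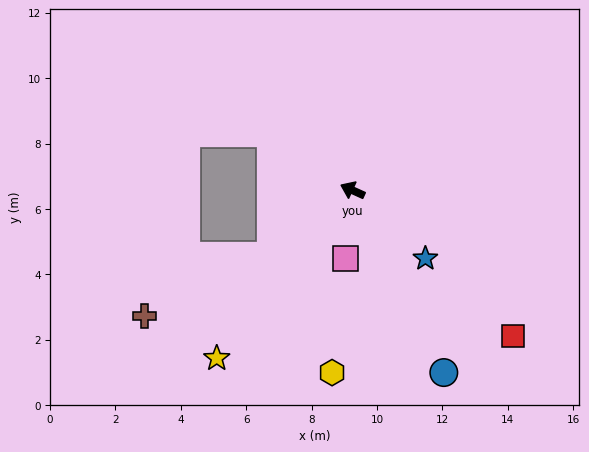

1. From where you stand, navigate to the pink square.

turn left 108°, forward 2.1 m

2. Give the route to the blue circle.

turn left 141°, forward 6.2 m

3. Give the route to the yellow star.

turn left 75°, forward 6.6 m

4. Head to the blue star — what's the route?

turn left 161°, forward 3.0 m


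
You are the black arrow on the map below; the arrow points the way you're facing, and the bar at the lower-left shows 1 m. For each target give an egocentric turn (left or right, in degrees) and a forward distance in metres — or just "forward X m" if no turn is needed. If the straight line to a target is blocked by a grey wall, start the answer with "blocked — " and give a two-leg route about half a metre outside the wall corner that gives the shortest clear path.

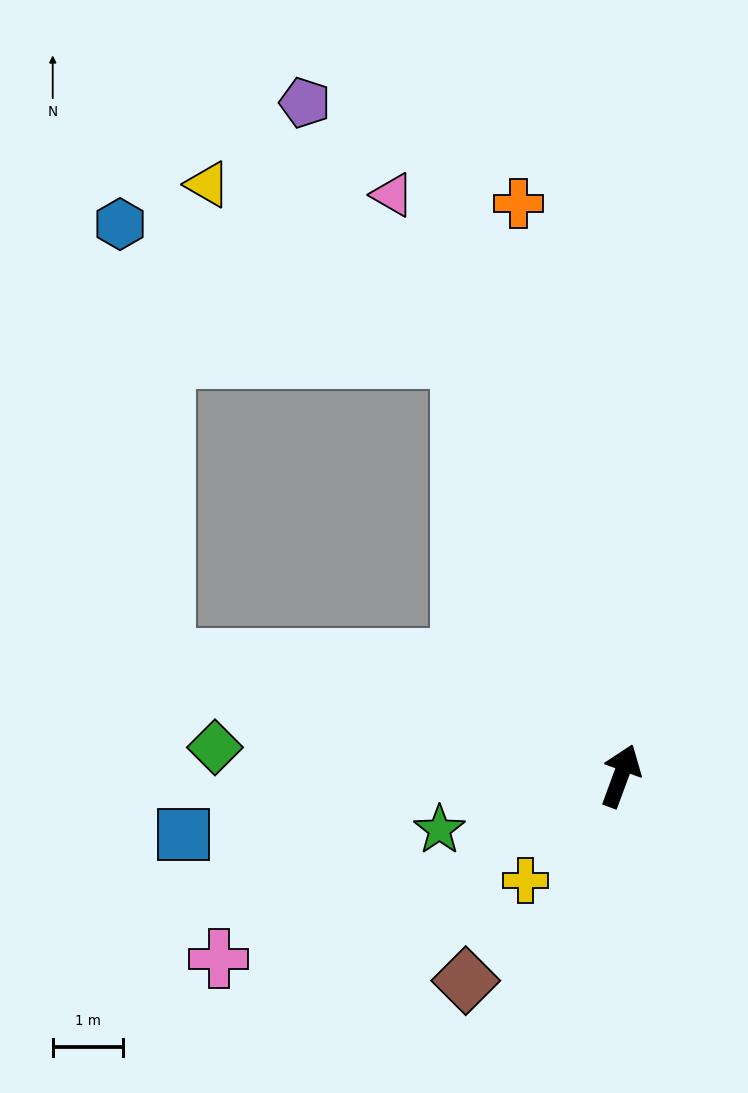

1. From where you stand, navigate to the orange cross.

turn left 30°, forward 8.3 m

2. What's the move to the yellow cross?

turn left 158°, forward 2.0 m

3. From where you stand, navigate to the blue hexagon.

blocked — turn left 41°, forward 6.4 m, then turn left 48°, forward 5.2 m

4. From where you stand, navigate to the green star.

turn left 127°, forward 2.7 m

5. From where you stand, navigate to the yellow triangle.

blocked — turn left 41°, forward 6.4 m, then turn left 35°, forward 4.4 m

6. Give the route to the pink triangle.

turn left 42°, forward 8.9 m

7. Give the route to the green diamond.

turn left 106°, forward 5.8 m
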